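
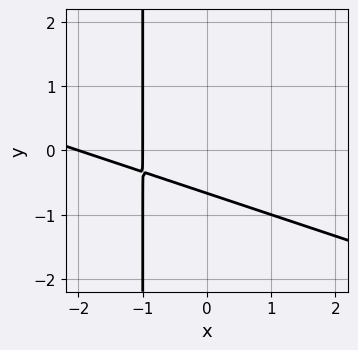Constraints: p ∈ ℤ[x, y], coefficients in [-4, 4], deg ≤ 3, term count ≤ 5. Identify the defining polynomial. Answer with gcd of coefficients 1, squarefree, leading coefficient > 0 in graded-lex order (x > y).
x^2 + 3*x*y + 3*x + 3*y + 2

First, deg p = 2. No degree-1 curve has this shape.
Then, checking where it meets the axes: among the integer gridlines, it crosses the x-axis at x ∈ {-2, -1}.
Finally, assembling these constraints gives the stated polynomial.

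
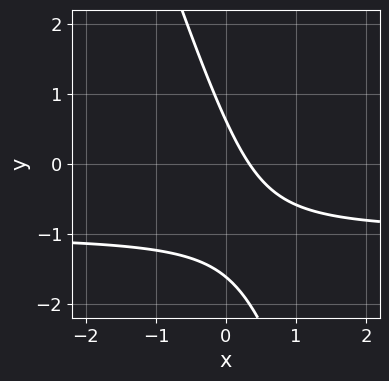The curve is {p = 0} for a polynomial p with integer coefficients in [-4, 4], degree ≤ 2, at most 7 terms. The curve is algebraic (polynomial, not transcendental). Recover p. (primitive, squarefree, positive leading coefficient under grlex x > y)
3*x*y + y^2 + 3*x + y - 1

1. Degree: no degree-1 curve has this shape, so deg p = 2.
2. Matching integer coefficients to the picture gives p.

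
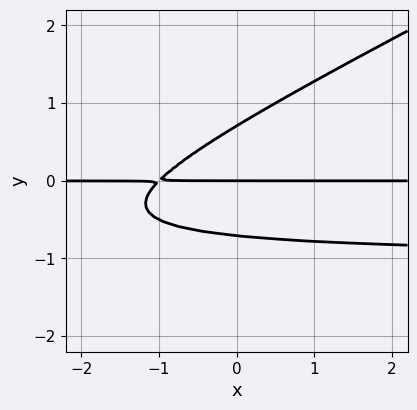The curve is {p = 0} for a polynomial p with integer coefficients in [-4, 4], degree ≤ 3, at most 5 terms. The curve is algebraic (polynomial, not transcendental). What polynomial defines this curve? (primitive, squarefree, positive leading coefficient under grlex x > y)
x*y^2 - 2*y^3 + x*y + y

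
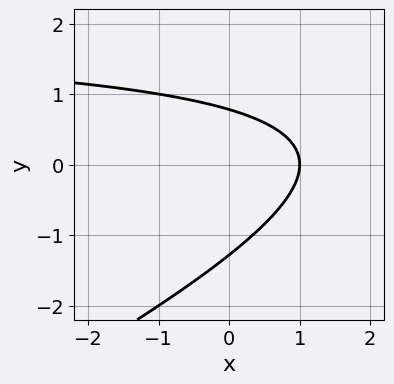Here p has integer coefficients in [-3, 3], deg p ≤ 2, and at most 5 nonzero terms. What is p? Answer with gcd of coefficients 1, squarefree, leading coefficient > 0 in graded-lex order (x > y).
1. deg p = 2. The shape is more complex than any degree-1 curve.
2. Observable constraints: it meets the x-axis at x = 1 (among the integer gridlines).
3. Putting this together gives p.

x*y - 2*y^2 - 2*x - y + 2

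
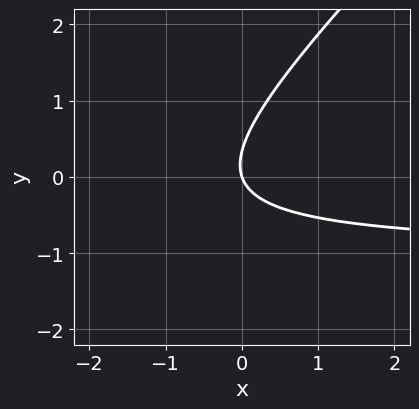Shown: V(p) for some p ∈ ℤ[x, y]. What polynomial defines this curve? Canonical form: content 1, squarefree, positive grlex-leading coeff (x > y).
1. The degree is 2 — no degree-1 curve has this shape.
2. Against the integer gridlines: it meets the y-axis at y = 0 (among the integer gridlines); it meets the x-axis at x = 0 (among the integer gridlines).
3. These observations pin down the coefficients.

3*x*y - 3*y^2 + 3*x + y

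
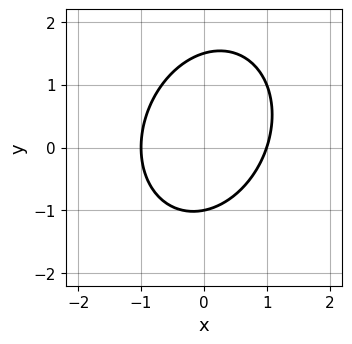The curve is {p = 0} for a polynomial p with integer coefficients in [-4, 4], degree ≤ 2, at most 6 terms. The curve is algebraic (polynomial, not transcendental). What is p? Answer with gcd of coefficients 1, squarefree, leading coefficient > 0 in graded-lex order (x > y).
(a) The degree is 2 — no degree-1 curve has this shape.
(b) From the visible intercepts: it crosses the y-axis at the gridline y = -1; among the integer gridlines, it crosses the x-axis at x ∈ {-1, 1}.
(c) Matching integer coefficients to the picture gives p.

3*x^2 - x*y + 2*y^2 - y - 3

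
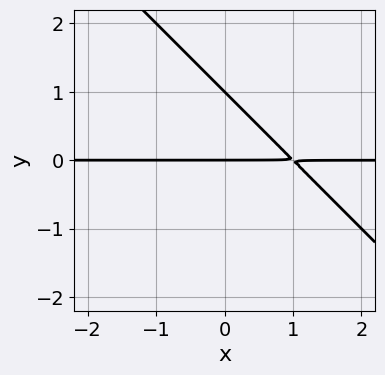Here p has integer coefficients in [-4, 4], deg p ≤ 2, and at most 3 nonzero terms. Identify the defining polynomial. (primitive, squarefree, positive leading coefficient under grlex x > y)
First, deg p = 2. No degree-1 curve has this shape.
Then, observable constraints: among the integer gridlines, it crosses the y-axis at y ∈ {0, 1}; every point of the x-axis in the box is on the curve.
Finally, solving for integer coefficients yields p as stated.

x*y + y^2 - y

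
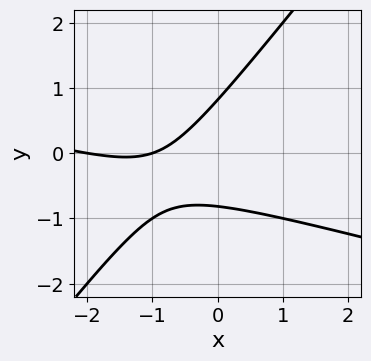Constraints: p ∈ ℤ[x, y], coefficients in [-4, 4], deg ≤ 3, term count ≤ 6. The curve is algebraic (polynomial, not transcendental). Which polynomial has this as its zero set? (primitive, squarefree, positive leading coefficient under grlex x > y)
x^2 + 3*x*y - 3*y^2 + 3*x + 2

(a) Degree: no degree-1 curve has this shape, so deg p = 2.
(b) Against the integer gridlines: among the integer gridlines, it crosses the x-axis at x ∈ {-2, -1}.
(c) Fitting integer coefficients to these (and the overall shape) gives p.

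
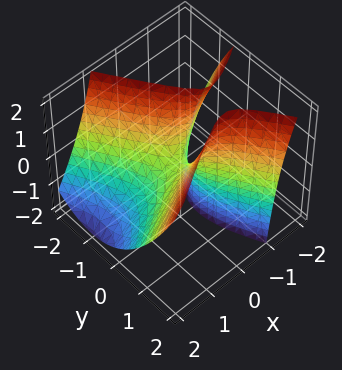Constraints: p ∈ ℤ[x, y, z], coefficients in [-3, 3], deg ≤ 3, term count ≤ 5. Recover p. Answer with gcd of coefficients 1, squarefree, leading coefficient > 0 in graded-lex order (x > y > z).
2*x^2 - 2*x*y + 2*x*z - 2*y^2 + z

The degree is 2 — a generic line meets the surface in up to 2 points.
Against the integer gridlines: one x-axis crossing is at x = 0; it crosses the y-axis at the gridline y = 0; it meets the z-axis at z = 0 (among the integer gridlines).
Matching integer coefficients to the picture gives p.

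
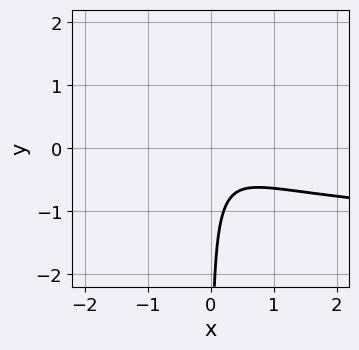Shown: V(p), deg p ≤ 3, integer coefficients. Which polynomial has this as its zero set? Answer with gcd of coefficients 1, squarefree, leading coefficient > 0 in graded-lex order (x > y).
The degree is 3 — a generic line meets the curve in up to 3 points.
Observable constraints: it misses every integer gridline on the x-axis; it misses every integer gridline on the y-axis.
Matching integer coefficients to the picture gives p.

2*x^2*y - 2*x*y^2 + 3*x^2 + 3*x*y + 1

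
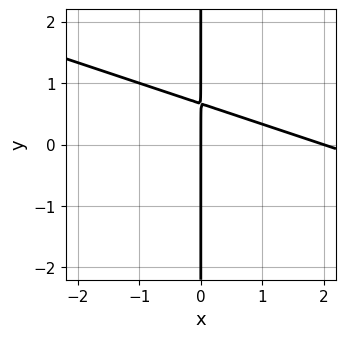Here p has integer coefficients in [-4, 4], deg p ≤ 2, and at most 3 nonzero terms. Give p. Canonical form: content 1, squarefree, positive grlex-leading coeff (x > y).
1. deg p = 2. No degree-1 curve has this shape.
2. From the axis intercepts and sections: among the integer gridlines, it crosses the x-axis at x ∈ {0, 2}; the visible y-axis segment lies entirely on the curve.
3. Together with the visible shape, these determine p as stated.

x^2 + 3*x*y - 2*x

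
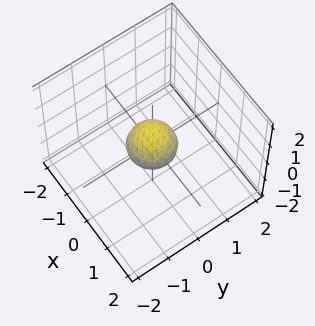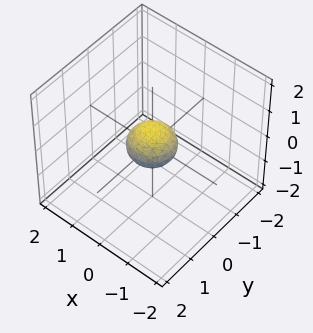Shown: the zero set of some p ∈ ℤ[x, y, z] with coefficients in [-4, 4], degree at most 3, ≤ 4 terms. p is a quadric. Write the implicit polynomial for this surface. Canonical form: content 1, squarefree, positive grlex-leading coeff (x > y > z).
1. The degree is 2 — bounded and convex; a quadric.
2. Symmetries: every cross-section ⟂ z is a circle, so x, y appear only via x² + y²; mirror symmetry z ↦ −z ⇒ only even powers of z.
3. Against the integer gridlines: a circular section at z = 0 has radius between 0 and 1.
4. The integer polynomial consistent with all of this is the stated p.

2*x^2 + 2*y^2 + 3*z^2 - 1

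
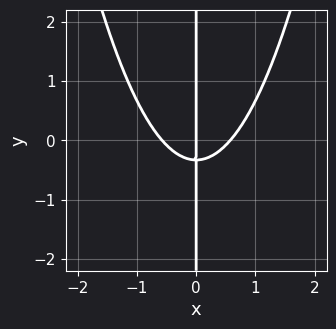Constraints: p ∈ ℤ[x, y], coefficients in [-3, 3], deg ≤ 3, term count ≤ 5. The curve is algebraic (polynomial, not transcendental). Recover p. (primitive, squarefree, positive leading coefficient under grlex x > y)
1. The degree is 3 — no degree-2 curve has this shape.
2. From the axis intercepts and sections: it meets the x-axis at x = 0 (among the integer gridlines); every point of the y-axis in the box is on the curve.
3. Together with the visible shape, these determine p as stated.

3*x^3 - 3*x*y - x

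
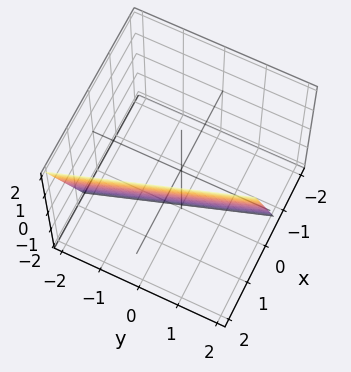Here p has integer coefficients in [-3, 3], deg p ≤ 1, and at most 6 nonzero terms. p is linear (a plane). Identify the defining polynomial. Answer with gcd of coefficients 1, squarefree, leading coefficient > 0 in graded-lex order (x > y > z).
3*x + y - z - 2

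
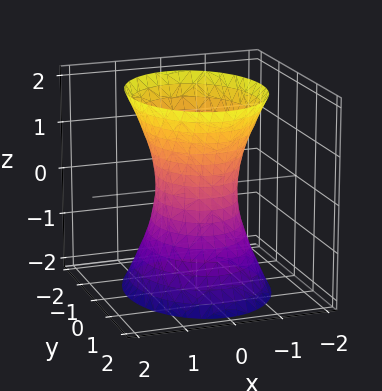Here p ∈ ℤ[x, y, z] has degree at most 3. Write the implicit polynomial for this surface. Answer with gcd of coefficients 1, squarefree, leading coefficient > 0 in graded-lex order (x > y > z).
3*x^2 + 2*y^2 - z^2 - 2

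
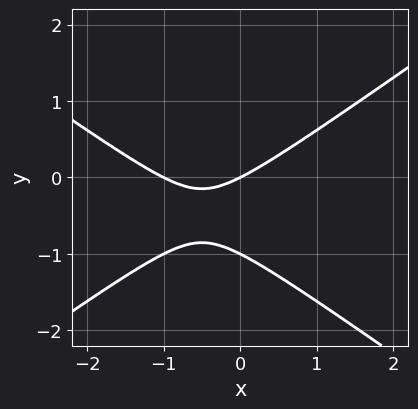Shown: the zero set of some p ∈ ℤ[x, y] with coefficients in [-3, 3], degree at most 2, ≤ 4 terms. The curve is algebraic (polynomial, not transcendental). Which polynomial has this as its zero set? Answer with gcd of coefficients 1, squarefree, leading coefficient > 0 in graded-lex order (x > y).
x^2 - 2*y^2 + x - 2*y

First, degree: no degree-1 curve has this shape, so deg p = 2.
Next, from the axis intercepts and sections: among the integer gridlines, it crosses the y-axis at y ∈ {-1, 0}; among the integer gridlines, it crosses the x-axis at x ∈ {-1, 0}.
Finally, assembling these constraints gives the stated polynomial.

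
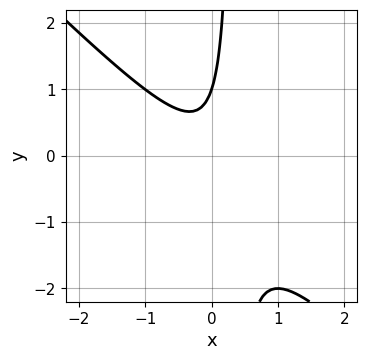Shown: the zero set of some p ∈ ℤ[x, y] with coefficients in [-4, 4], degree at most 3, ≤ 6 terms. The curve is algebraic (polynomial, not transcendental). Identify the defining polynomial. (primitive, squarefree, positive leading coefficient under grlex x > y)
(a) Degree: the shape is more complex than any degree-1 curve, so deg p = 2.
(b) From the visible intercepts: it misses every integer gridline on the x-axis; it crosses the y-axis at the gridline y = 1.
(c) Assembling these constraints gives the stated polynomial.

3*x^2 + 3*x*y - y + 1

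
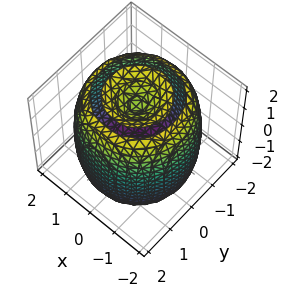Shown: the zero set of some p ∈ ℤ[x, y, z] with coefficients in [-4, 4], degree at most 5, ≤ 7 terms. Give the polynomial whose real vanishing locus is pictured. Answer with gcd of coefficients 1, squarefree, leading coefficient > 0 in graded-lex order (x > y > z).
There are 2 components. Treating them together as one polynomial.
deg p = 4. The shape is more complex than any degree-3 surface.
Symmetries: rotational symmetry about the z-axis ⇒ p depends on x, y only through x² + y².
Against the integer gridlines: a circular section at z = 2 has radius exactly 1.
The integer polynomial consistent with all of this is the stated p.

x^4 + 2*x^2*y^2 + y^4 - 3*x^2 - 3*y^2 + z^2 - 2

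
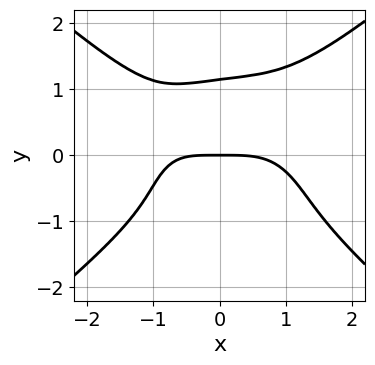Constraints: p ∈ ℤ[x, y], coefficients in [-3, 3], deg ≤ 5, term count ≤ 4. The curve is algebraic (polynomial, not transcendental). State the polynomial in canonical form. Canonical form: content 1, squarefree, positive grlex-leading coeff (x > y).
x^4 - 2*y^4 + x*y + 3*y

First, deg p = 4. A generic line meets the curve in up to 4 points.
Next, checking where it meets the axes: one x-axis crossing is at x = 0; it crosses the y-axis at the gridline y = 0.
Finally, these observations pin down the coefficients.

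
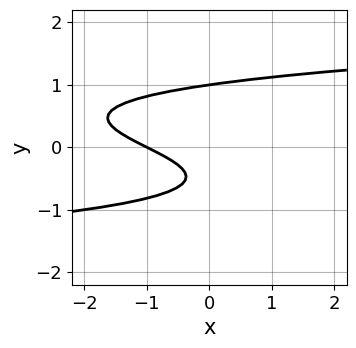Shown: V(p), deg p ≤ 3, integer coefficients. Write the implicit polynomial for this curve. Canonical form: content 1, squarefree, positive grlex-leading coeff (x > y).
3*y^3 - x - 2*y - 1

First, the degree is 3 — a generic line meets the curve in up to 3 points.
Then, from the axis intercepts and sections: one y-axis crossing is at y = 1; it crosses the x-axis at the gridline x = -1.
Finally, putting this together gives p.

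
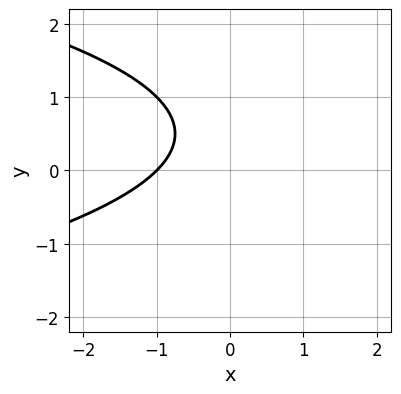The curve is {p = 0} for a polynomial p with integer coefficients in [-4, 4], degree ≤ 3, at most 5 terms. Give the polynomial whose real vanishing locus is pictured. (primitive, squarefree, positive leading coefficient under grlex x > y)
Degree: no degree-1 curve has this shape, so deg p = 2.
Against the integer gridlines: no y-intercept at any integer in the box; one x-axis crossing is at x = -1.
Fitting integer coefficients to these (and the overall shape) gives p.

y^2 + x - y + 1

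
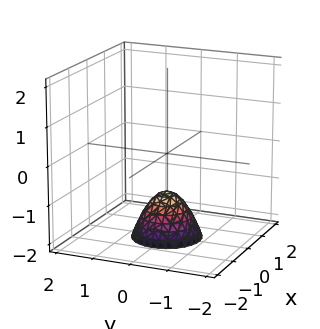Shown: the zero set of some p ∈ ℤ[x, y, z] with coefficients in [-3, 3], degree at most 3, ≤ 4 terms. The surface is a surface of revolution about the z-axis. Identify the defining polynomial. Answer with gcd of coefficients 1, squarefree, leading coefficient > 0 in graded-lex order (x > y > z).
3*x^2 + 3*y^2 + 2*z + 2

(a) deg p = 2. A generic line meets the surface in up to 2 points.
(b) Symmetry: the z-axis is an axis of rotation, so x and y enter only as x² + y².
(c) Observable constraints: a circular section at z = -2 has radius between 0 and 1; the surface avoids every integer x-axis point in the box; no y-intercept at any integer in the box.
(d) Solving for integer coefficients yields p as stated. Check: (0, 0, -1) on the z-axis lies on the surface, and p(0, 0, -1) = 0. ✓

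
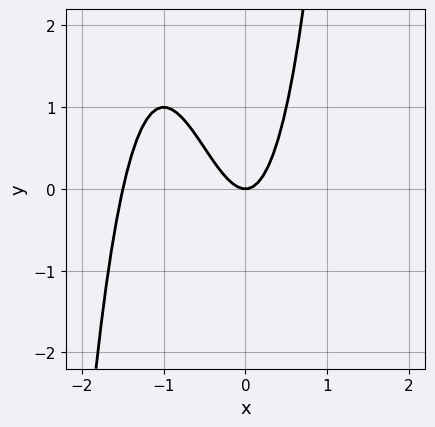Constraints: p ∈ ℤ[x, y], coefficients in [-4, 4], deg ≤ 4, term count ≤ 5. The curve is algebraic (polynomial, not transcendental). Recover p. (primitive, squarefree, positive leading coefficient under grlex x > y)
2*x^3 + 3*x^2 - y

1. The degree is 3 — a generic line meets the curve in up to 3 points.
2. Reading off the gridlines: it meets the y-axis at y = 0 (among the integer gridlines); it crosses the x-axis at the gridline x = 0.
3. Putting this together gives p.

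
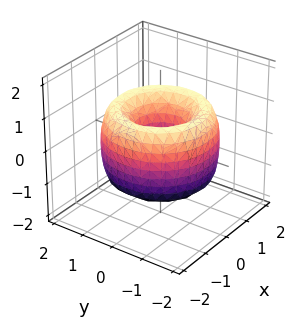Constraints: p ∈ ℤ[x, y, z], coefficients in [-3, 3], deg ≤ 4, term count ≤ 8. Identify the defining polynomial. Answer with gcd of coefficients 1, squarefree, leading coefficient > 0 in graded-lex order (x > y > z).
x^4 + 2*x^2*y^2 + y^4 - 3*x^2 - 3*y^2 + z^2 + 1

1. deg p = 4.
2. By symmetry, every cross-section ⟂ z is a circle, so x, y appear only via x² + y².
3. Observable constraints: the surface avoids every integer z-axis point in the box; a circular section at z = -1 has radius exactly 1.
4. Fitting integer coefficients to these (and the overall shape) gives p.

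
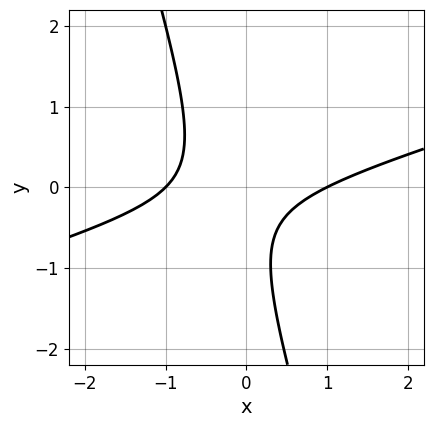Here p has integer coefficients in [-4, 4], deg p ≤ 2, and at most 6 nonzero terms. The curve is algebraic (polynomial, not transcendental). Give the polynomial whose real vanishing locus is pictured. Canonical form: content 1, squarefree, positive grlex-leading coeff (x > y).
1. The degree is 2 — the shape is more complex than any degree-1 curve.
2. Checking where it meets the axes: it misses every integer gridline on the y-axis; the x-axis gridline crossings are at x ∈ {-1, 1}.
3. Together with the visible shape, these determine p as stated.

x^2 - 3*x*y - y^2 - y - 1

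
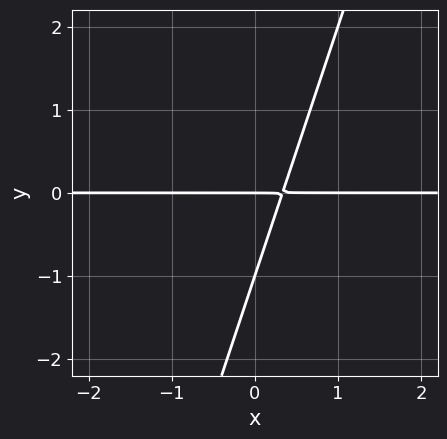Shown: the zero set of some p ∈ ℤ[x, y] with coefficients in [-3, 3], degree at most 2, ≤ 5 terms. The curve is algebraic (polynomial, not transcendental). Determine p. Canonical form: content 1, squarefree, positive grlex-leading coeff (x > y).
Degree: the shape is more complex than any degree-1 curve, so deg p = 2.
Observable constraints: the visible x-axis segment lies entirely on the curve; the y-axis gridline crossings are at y ∈ {-1, 0}.
Fitting integer coefficients to these (and the overall shape) gives p.

3*x*y - y^2 - y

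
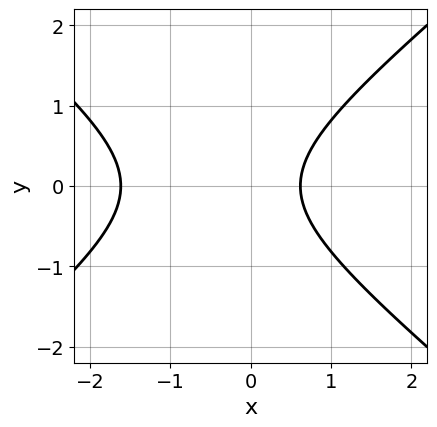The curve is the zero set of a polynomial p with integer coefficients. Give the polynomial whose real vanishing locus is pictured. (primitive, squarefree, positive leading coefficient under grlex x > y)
(a) The degree is 2 — no degree-1 curve has this shape.
(b) Symmetries: mirror symmetry y ↦ −y ⇒ only even powers of y.
(c) Observable constraints: the curve avoids every integer y-axis point in the box.
(d) Solving for integer coefficients yields p as stated.

2*x^2 - 3*y^2 + 2*x - 2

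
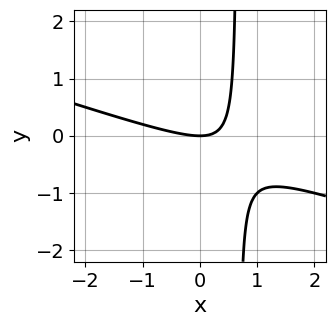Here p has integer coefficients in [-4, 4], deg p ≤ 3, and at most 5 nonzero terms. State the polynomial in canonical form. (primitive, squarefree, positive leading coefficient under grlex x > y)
x^2 + 3*x*y - 2*y

(a) deg p = 2.
(b) Observable constraints: it meets the x-axis at x = 0 (among the integer gridlines); it meets the y-axis at y = 0 (among the integer gridlines).
(c) Fitting integer coefficients to these (and the overall shape) gives p.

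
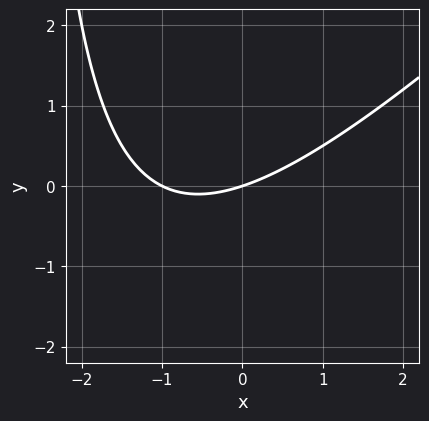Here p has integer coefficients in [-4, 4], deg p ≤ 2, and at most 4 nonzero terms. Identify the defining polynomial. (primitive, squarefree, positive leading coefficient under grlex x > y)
x^2 - x*y + x - 3*y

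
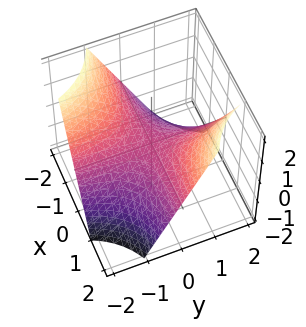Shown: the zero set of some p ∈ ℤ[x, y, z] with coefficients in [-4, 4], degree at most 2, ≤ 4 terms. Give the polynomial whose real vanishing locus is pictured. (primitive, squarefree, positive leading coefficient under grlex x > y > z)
First, the degree is 2 — a hyperbolic paraboloid; a quadric.
Next, checking where it meets the axes: one z-axis crossing is at z = 0; every point of the x-axis in the box is on the surface.
Finally, together with the visible shape, these determine p as stated.

x*y - z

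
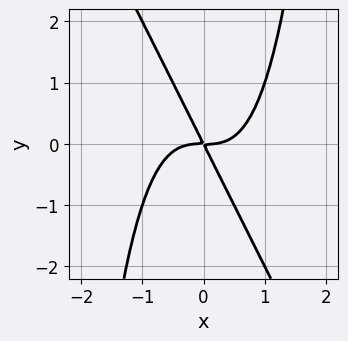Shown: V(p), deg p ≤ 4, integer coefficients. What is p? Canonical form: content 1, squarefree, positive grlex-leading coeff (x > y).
2*x^4 + x^3*y - 2*x*y - y^2

First, the degree is 4 — no degree-3 curve has this shape.
Next, reading off the gridlines: it crosses the y-axis at the gridline y = 0; it meets the x-axis at x = 0 (among the integer gridlines).
Finally, fitting integer coefficients to these (and the overall shape) gives p.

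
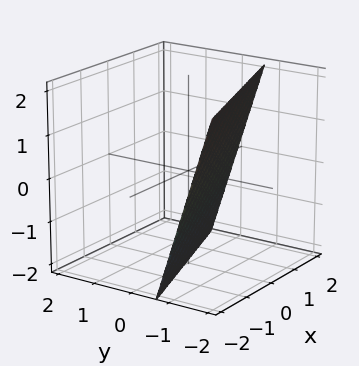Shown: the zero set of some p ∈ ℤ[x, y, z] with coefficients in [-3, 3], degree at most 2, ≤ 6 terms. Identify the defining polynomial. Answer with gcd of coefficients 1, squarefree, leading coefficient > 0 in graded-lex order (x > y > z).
x - 3*y - z - 2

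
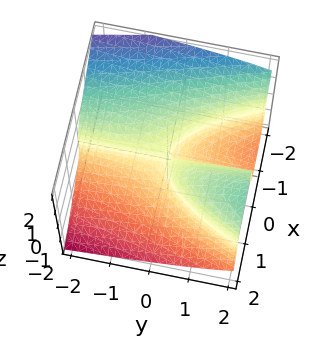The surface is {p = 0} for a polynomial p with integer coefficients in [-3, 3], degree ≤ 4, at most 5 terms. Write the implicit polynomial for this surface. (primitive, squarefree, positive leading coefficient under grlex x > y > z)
Degree: no degree-2 surface has this shape, so deg p = 3.
Against the integer gridlines: every point of the y-axis in the box is on the surface; it meets the z-axis at z = 0 (among the integer gridlines); one x-axis crossing is at x = 0.
Putting this together gives p.

2*x^3 + 3*z^3 - 3*x*y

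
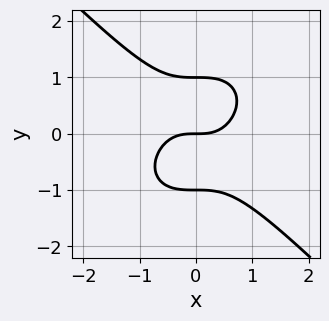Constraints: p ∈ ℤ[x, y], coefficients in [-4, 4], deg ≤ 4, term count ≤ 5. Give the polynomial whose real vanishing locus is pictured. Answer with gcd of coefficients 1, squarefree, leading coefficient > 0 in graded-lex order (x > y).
First, the degree is 3 — no degree-2 curve has this shape.
Next, against the integer gridlines: among the integer gridlines, it crosses the y-axis at y ∈ {-1, 0, 1}; one x-axis crossing is at x = 0.
Finally, assembling these constraints gives the stated polynomial.

x^3 + y^3 - y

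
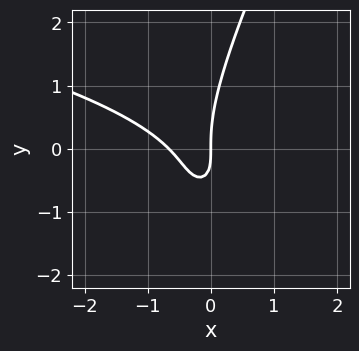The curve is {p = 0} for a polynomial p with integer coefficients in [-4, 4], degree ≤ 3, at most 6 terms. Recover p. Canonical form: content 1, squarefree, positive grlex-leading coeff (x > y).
2*x*y^2 - y^3 + 3*x^2 + 3*x*y + 2*x

(a) Degree: no degree-2 curve has this shape, so deg p = 3.
(b) From the visible intercepts: it meets the y-axis at y = 0 (among the integer gridlines); one x-axis crossing is at x = 0.
(c) Putting this together gives p.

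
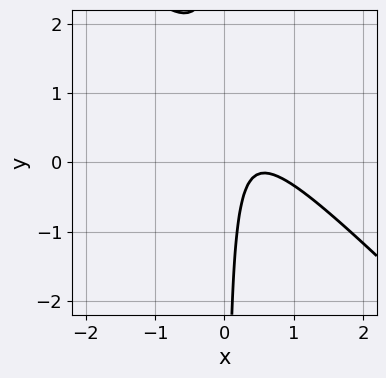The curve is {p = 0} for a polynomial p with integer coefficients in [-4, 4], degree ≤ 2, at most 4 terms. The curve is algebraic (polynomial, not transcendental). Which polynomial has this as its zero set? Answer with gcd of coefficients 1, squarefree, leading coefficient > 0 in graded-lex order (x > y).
3*x^2 + 3*x*y - 3*x + 1

1. Degree: the shape is more complex than any degree-1 curve, so deg p = 2.
2. Against the integer gridlines: no x-intercept at any integer in the box; it misses every integer gridline on the y-axis.
3. The integer polynomial consistent with all of this is the stated p.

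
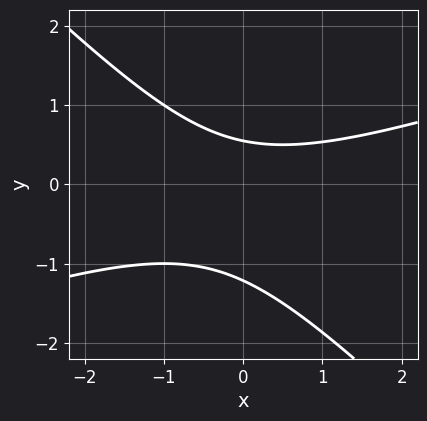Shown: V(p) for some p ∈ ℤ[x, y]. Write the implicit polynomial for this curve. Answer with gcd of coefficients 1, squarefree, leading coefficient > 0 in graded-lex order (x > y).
x^2 - 2*x*y - 3*y^2 - 2*y + 2

deg p = 2.
Observable constraints: no x-intercept at any integer in the box.
Together with the visible shape, these determine p as stated.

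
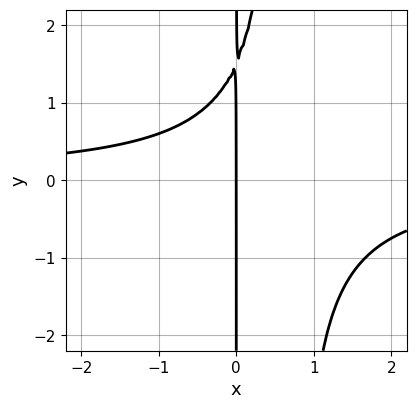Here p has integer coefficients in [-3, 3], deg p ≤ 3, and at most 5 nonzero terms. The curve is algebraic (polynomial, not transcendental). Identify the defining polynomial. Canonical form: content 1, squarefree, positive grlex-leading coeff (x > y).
3*x^2*y - 2*x*y + 3*x

First, deg p = 3. No degree-2 curve has this shape.
Then, observable constraints: one x-axis crossing is at x = 0; every point of the y-axis in the box is on the curve.
Finally, fitting integer coefficients to these (and the overall shape) gives p.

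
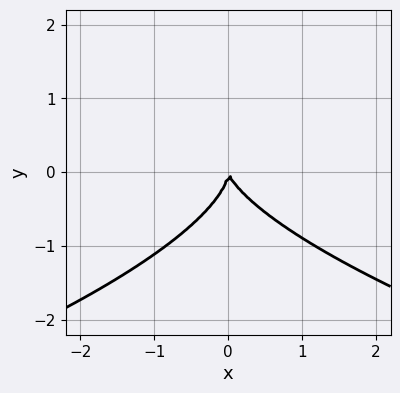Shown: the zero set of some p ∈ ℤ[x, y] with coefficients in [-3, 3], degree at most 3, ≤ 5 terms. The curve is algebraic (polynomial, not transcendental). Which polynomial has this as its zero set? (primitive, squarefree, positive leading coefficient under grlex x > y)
3*y^3 + 3*x^2 + x*y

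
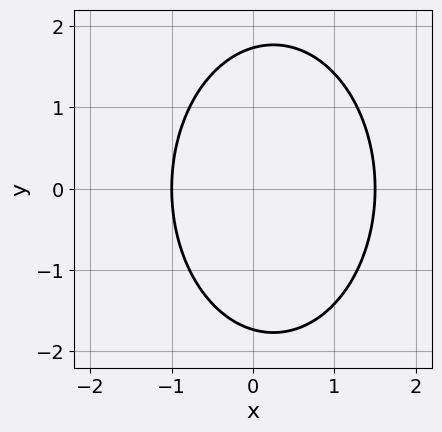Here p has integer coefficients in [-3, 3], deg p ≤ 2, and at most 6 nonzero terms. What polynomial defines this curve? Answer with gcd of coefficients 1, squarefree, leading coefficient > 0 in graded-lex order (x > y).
2*x^2 + y^2 - x - 3

1. The degree is 2 — a generic line meets the curve in up to 2 points.
2. Symmetries: it's symmetric under y → −y, forcing even powers of y.
3. Checking where it meets the axes: it meets the x-axis at x = -1 (among the integer gridlines).
4. Fitting integer coefficients to these (and the overall shape) gives p.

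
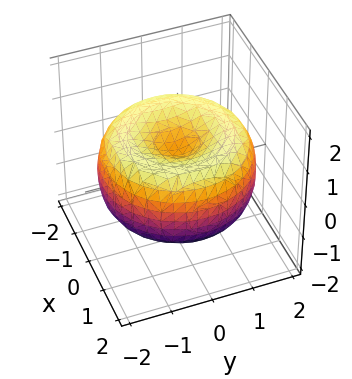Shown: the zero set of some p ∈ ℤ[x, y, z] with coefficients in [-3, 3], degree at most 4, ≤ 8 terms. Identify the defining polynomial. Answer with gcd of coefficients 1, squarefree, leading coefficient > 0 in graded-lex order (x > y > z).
deg p = 4. The shape is more complex than any degree-3 surface.
Symmetries: rotational symmetry about the z-axis ⇒ p depends on x, y only through x² + y².
Observable constraints: a circular section at z = 1 has radius exactly 1.
Matching integer coefficients to the picture gives p.

x^4 + 2*x^2*y^2 + y^4 - 3*x^2 - 3*y^2 + 3*z^2 - 1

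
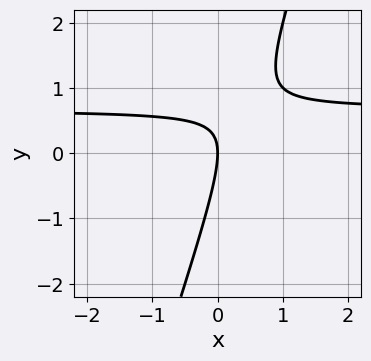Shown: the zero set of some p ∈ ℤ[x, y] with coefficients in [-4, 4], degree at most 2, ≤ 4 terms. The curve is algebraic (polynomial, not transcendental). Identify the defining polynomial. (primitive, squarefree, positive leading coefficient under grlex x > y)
3*x*y - y^2 - 2*x

1. Degree: the shape is more complex than any degree-1 curve, so deg p = 2.
2. From the visible intercepts: one y-axis crossing is at y = 0; it meets the x-axis at x = 0 (among the integer gridlines).
3. Solving for integer coefficients yields p as stated.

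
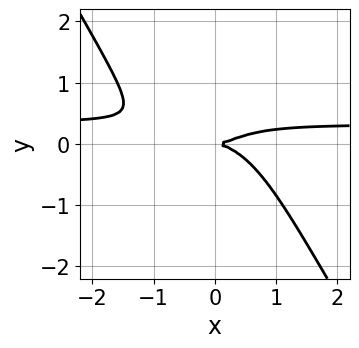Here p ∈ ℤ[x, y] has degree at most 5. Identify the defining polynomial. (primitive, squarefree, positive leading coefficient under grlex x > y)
3*x^3*y + 2*x^2*y^2 - x^3 + 3*y^2

(a) The degree is 4 — no degree-3 curve has this shape.
(b) Observable constraints: it meets the x-axis at x = 0 (among the integer gridlines); it crosses the y-axis at the gridline y = 0.
(c) Matching integer coefficients to the picture gives p.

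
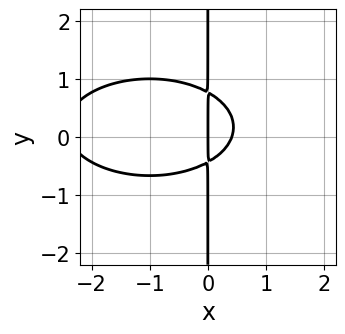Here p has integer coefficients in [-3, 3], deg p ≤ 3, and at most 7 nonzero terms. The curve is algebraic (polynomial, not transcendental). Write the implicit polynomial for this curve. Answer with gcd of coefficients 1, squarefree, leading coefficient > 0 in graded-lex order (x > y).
x^3 + 3*x*y^2 + 2*x^2 - x*y - x

deg p = 3. A generic line meets the curve in up to 3 points.
From the visible intercepts: the visible y-axis segment lies entirely on the curve; it crosses the x-axis at the gridline x = 0.
Solving for integer coefficients yields p as stated.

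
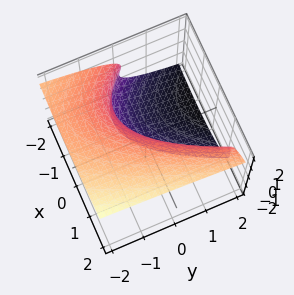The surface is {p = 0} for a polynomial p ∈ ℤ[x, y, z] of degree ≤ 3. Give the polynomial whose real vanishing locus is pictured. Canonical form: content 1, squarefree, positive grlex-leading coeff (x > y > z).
z^3 - x^2 + z^2 - 2*x + 2*y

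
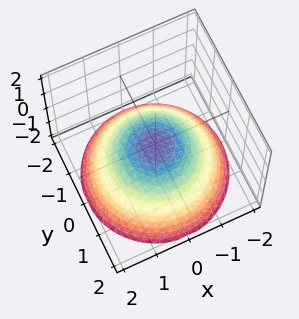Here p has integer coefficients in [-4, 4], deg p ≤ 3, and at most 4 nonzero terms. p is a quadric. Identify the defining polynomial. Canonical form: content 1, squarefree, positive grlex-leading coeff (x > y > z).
1. Degree: a single bowl opening along one axis; a quadric, so deg p = 2.
2. Symmetries: every cross-section ⟂ z is a circle, so x, y appear only via x² + y².
3. Against the integer gridlines: one y-axis crossing is at y = 0; it crosses the z-axis at the gridline z = 0.
4. Together with the visible shape, these determine p as stated.

x^2 + y^2 + 2*z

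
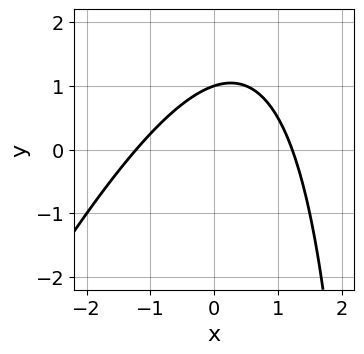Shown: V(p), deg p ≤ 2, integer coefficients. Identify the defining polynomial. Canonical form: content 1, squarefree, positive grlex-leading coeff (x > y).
2*x^2 - x*y + 3*y - 3

Degree: a generic line meets the curve in up to 2 points, so deg p = 2.
From the visible intercepts: it crosses the y-axis at the gridline y = 1.
Assembling these constraints gives the stated polynomial.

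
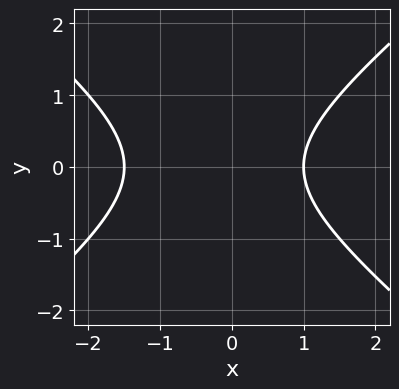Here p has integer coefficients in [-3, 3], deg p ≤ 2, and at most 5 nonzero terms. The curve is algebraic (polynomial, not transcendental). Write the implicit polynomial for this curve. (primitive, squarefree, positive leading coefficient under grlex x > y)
2*x^2 - 3*y^2 + x - 3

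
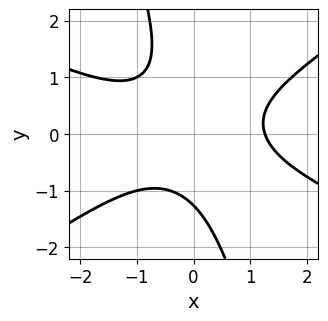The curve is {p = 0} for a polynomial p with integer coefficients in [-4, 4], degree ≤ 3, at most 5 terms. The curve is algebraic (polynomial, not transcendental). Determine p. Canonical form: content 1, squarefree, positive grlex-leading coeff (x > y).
1. Degree: no degree-2 curve has this shape, so deg p = 3.
2. The integer polynomial consistent with all of this is the stated p.

x^3 + x^2*y - 3*x*y^2 - y^3 - 2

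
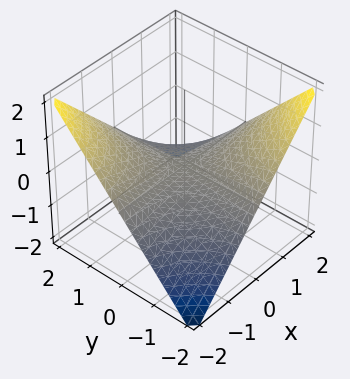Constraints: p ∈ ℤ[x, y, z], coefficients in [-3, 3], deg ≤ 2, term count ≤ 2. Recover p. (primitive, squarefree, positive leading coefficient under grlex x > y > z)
x*y + 2*z

(a) Degree: a hyperbolic paraboloid; a quadric, so deg p = 2.
(b) Checking where it meets the axes: every point of the y-axis in the box is on the surface; the visible x-axis segment lies entirely on the surface.
(c) Assembling these constraints gives the stated polynomial.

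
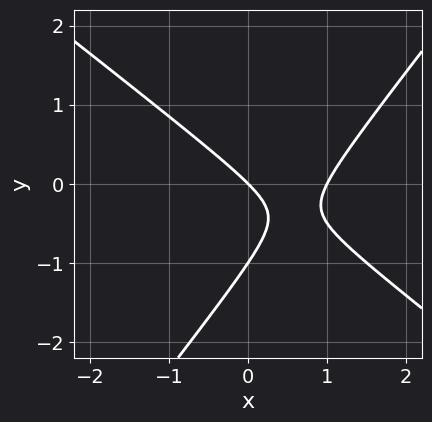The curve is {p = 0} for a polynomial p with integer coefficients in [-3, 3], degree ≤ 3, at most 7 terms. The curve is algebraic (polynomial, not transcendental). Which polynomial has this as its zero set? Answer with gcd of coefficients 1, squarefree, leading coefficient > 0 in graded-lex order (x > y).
(a) Degree: the shape is more complex than any degree-1 curve, so deg p = 2.
(b) Reading off the gridlines: among the integer gridlines, it crosses the y-axis at y ∈ {-1, 0}; among the integer gridlines, it crosses the x-axis at x ∈ {0, 1}.
(c) Fitting integer coefficients to these (and the overall shape) gives p.

2*x^2 + x*y - 2*y^2 - 2*x - 2*y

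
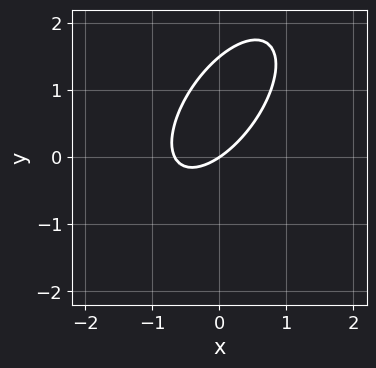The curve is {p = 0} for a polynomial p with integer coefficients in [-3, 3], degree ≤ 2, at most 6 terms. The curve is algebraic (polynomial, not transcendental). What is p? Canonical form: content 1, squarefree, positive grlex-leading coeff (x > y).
(a) deg p = 2. The shape is more complex than any degree-1 curve.
(b) From the visible intercepts: it crosses the y-axis at the gridline y = 0; one x-axis crossing is at x = 0.
(c) These observations pin down the coefficients.

3*x^2 - 3*x*y + 2*y^2 + 2*x - 3*y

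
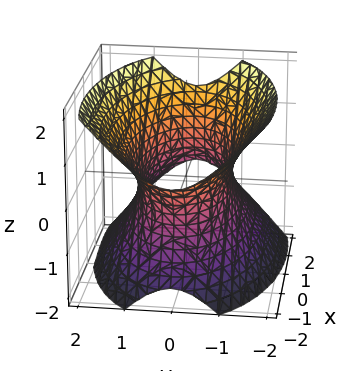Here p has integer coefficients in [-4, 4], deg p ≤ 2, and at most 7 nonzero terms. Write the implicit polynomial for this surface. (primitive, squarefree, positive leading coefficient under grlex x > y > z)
x^2 + x*z + 3*y^2 - 2*z^2 - 3

1. Degree: the shape is more complex than any degree-1 surface, so deg p = 2.
2. Observable constraints: the y-axis gridline crossings are at y ∈ {-1, 1}; it misses every integer gridline on the z-axis.
3. Solving for integer coefficients yields p as stated.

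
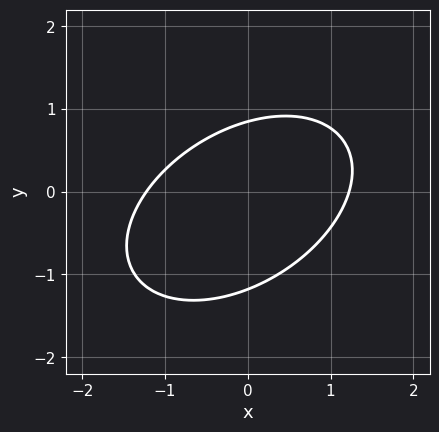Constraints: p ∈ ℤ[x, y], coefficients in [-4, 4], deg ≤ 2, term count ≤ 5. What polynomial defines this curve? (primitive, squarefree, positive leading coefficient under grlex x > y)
2*x^2 - 2*x*y + 3*y^2 + y - 3

The degree is 2 — no degree-1 curve has this shape.
The integer polynomial consistent with all of this is the stated p.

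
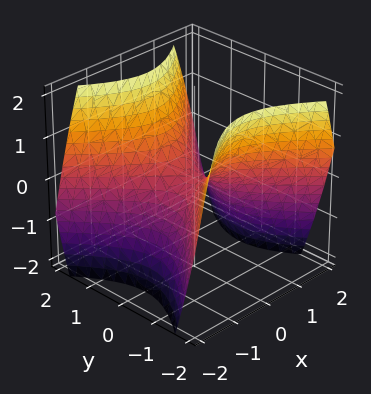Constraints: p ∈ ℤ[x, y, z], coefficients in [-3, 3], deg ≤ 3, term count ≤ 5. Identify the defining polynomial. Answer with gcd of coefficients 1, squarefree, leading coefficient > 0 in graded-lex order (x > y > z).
The degree is 2 — a hyperbolic paraboloid; a quadric.
Symmetries: the x ↦ −x reflection is a symmetry, so x appears only in even powers; it's symmetric under y → −y, forcing even powers of y.
From the axis intercepts and sections: one z-axis crossing is at z = 0; it meets the y-axis at y = 0 (among the integer gridlines).
Fitting integer coefficients to these (and the overall shape) gives p.

x^2 - y^2 + z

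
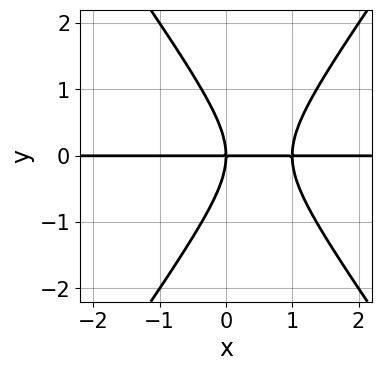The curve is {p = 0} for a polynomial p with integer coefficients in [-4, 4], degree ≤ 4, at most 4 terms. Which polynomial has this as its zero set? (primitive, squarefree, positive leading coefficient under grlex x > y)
2*x^2*y - y^3 - 2*x*y

(a) deg p = 3.
(b) Against the integer gridlines: every point of the x-axis in the box is on the curve; it crosses the y-axis at the gridline y = 0.
(c) Together with the visible shape, these determine p as stated.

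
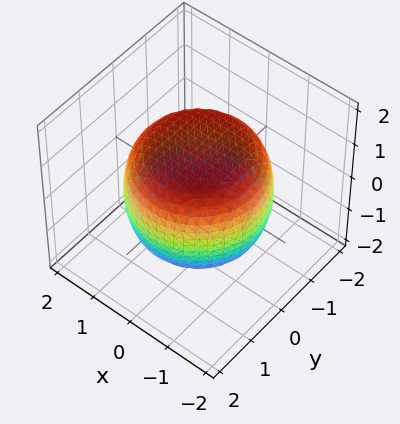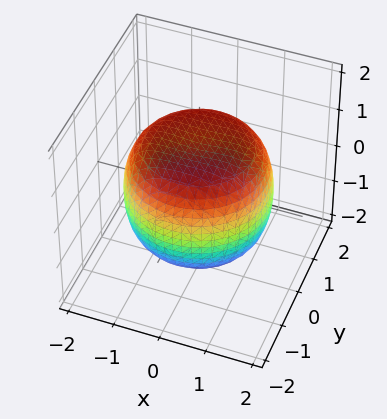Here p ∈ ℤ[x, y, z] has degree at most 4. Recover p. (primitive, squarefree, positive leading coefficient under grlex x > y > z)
x^4 + 2*x^2*y^2 + y^4 - x^2 - y^2 + 2*z^2 - 3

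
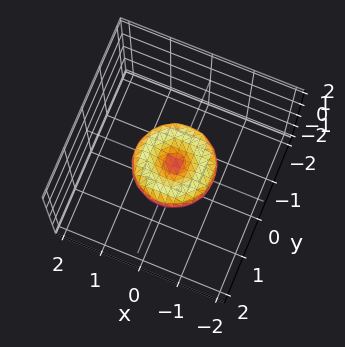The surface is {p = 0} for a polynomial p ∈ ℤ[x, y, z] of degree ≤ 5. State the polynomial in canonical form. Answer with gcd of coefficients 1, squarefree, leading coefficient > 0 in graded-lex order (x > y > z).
First, degree: a generic line meets the surface in up to 4 points, so deg p = 4.
Then, symmetry: the z-axis is an axis of rotation, so x and y enter only as x² + y².
Then, reading off the gridlines: the x-axis gridline crossings are at x ∈ {-1, 0, 1}; it meets the z-axis at z = 0 (among the integer gridlines).
Finally, matching integer coefficients to the picture gives p. Check: (0, -1, 0) on the y-axis lies on the surface, and p(0, -1, 0) = 0. ✓

2*x^4 + 4*x^2*y^2 + 2*y^4 - 2*x^2 - 2*y^2 + 3*z^2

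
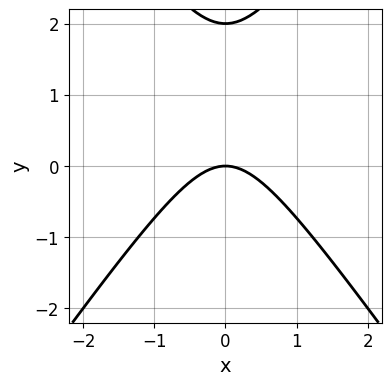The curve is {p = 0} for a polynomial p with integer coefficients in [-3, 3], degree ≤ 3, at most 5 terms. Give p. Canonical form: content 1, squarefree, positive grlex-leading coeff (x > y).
(a) The degree is 2 — no degree-1 curve has this shape.
(b) Symmetries: mirror symmetry x ↦ −x ⇒ only even powers of x.
(c) Observable constraints: one x-axis crossing is at x = 0; the y-axis gridline crossings are at y ∈ {0, 2}.
(d) The integer polynomial consistent with all of this is the stated p.

2*x^2 - y^2 + 2*y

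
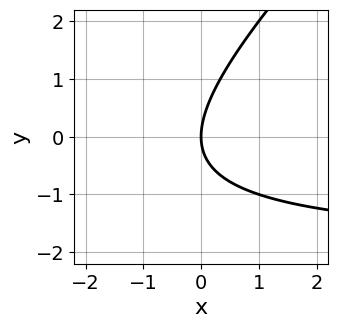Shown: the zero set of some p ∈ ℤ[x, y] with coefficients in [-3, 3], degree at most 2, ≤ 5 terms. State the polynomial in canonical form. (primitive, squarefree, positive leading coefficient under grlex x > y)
x*y - y^2 + 2*x

(a) Degree: a generic line meets the curve in up to 2 points, so deg p = 2.
(b) Reading off the gridlines: it crosses the x-axis at the gridline x = 0; it crosses the y-axis at the gridline y = 0.
(c) Solving for integer coefficients yields p as stated.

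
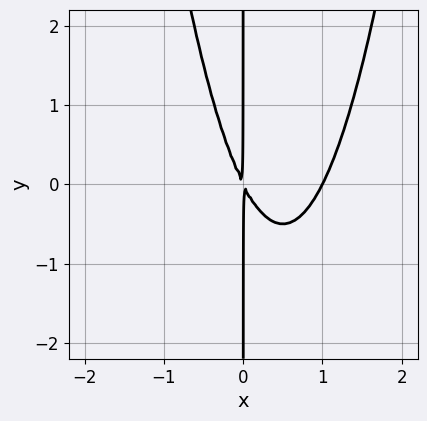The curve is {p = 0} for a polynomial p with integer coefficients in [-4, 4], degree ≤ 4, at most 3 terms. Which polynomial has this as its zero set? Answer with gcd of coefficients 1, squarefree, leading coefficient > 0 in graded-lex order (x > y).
2*x^3 - 2*x^2 - x*y

(a) deg p = 3. No degree-2 curve has this shape.
(b) Checking where it meets the axes: the visible y-axis segment lies entirely on the curve; one x-axis crossing is at x = 1.
(c) Solving for integer coefficients yields p as stated.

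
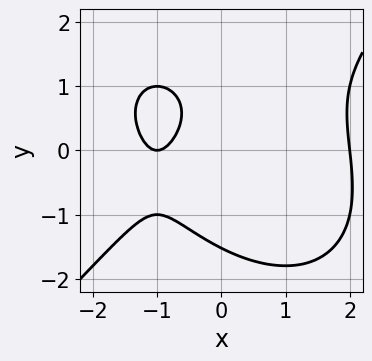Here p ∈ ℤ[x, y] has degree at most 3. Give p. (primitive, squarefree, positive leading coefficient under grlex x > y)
x^3 - y^3 - 3*x + y - 2

Degree: a generic line meets the curve in up to 3 points, so deg p = 3.
From the axis intercepts and sections: among the integer gridlines, it crosses the x-axis at x ∈ {-1, 2}.
Together with the visible shape, these determine p as stated.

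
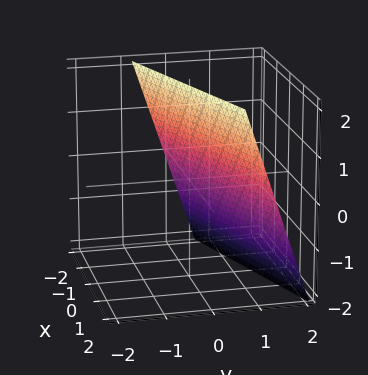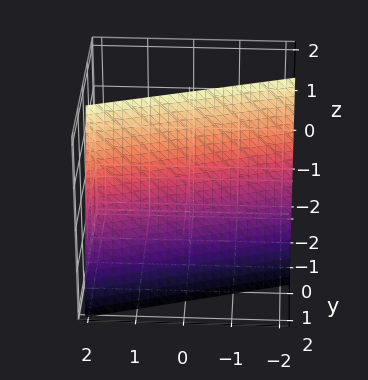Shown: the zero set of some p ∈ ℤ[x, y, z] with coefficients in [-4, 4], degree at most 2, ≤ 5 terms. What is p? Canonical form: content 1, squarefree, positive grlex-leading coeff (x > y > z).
deg p = 1. Every cross-section is a straight line — this is a plane.
From the visible intercepts: it meets the z-axis at z = 2 (among the integer gridlines); one x-axis crossing is at x = -2.
Matching integer coefficients to the picture gives p.

x - 3*y - z + 2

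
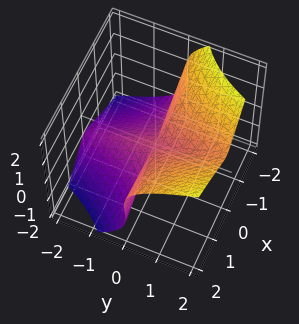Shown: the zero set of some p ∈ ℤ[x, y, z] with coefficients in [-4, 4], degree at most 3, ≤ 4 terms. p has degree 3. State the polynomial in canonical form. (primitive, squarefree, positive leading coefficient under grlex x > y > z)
2*x^2*y - x*z^2 + y*z^2 - 2*z^3

1. The degree is 3 — no degree-2 surface has this shape.
2. Observable constraints: the visible y-axis segment lies entirely on the surface; the visible x-axis segment lies entirely on the surface; it meets the z-axis at z = 0 (among the integer gridlines).
3. Solving for integer coefficients yields p as stated.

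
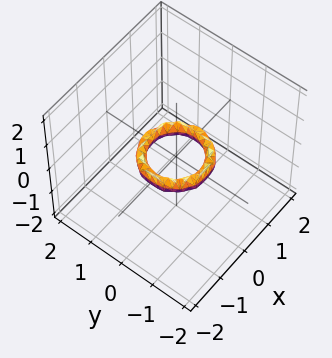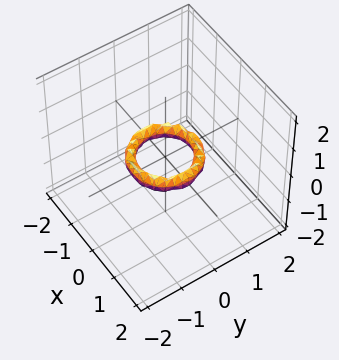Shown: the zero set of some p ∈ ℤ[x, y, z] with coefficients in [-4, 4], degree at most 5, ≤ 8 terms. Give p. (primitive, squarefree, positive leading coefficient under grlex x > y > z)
Degree: a generic line meets the surface in up to 4 points, so deg p = 4.
By symmetry, every cross-section ⟂ z is a circle, so x, y appear only via x² + y².
Checking where it meets the axes: the y-axis gridline crossings are at y ∈ {-1, 1}; it misses every integer gridline on the z-axis.
Putting this together gives p. Check: (-1, 0, 0) on the x-axis lies on the surface, and p(-1, 0, 0) = 0. ✓

2*x^4 + 4*x^2*y^2 + 2*y^4 - 3*x^2 - 3*y^2 + 2*z^2 + 1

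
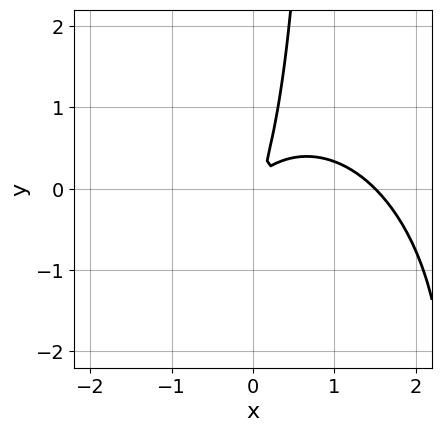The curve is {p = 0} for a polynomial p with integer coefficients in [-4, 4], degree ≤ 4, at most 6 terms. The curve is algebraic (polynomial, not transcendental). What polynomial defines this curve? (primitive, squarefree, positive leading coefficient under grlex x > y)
2*x^3 + x*y^2 - 3*x^2 + 3*x*y - y^2

First, degree: no degree-2 curve has this shape, so deg p = 3.
Finally, matching integer coefficients to the picture gives p.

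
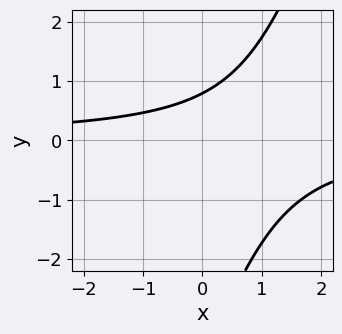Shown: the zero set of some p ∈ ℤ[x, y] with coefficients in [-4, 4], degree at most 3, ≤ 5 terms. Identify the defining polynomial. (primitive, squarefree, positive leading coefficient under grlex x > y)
First, deg p = 2.
Next, checking where it meets the axes: it misses every integer gridline on the x-axis.
Finally, assembling these constraints gives the stated polynomial.

3*x*y - y^2 - 3*y + 3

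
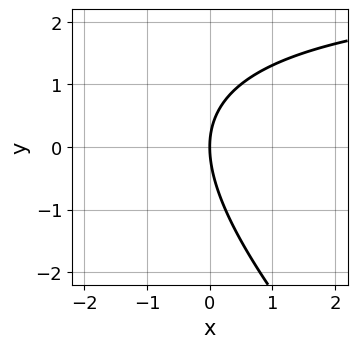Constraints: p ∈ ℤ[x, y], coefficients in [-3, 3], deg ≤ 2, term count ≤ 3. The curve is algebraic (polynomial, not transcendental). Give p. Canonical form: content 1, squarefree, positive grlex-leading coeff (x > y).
First, degree: no degree-1 curve has this shape, so deg p = 2.
Then, against the integer gridlines: it crosses the x-axis at the gridline x = 0; it meets the y-axis at y = 0 (among the integer gridlines).
Finally, putting this together gives p.

x*y + y^2 - 3*x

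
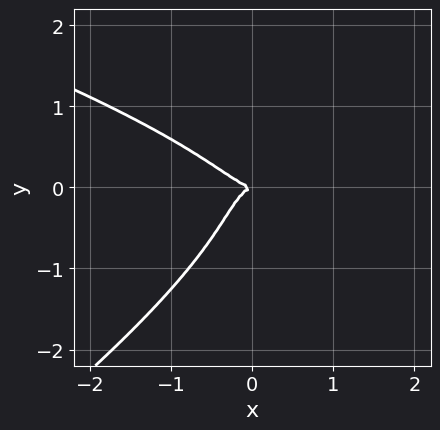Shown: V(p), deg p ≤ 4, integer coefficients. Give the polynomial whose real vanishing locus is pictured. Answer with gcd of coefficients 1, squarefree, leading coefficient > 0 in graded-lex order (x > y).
deg p = 4. No degree-3 curve has this shape.
Observable constraints: one y-axis crossing is at y = 0; it crosses the x-axis at the gridline x = 0.
Together with the visible shape, these determine p as stated.

x*y^3 - 2*y^4 - 2*x^3 - 2*x^2*y - y^2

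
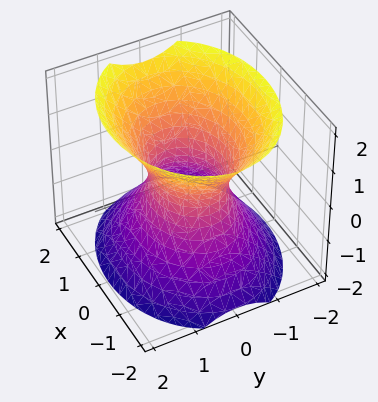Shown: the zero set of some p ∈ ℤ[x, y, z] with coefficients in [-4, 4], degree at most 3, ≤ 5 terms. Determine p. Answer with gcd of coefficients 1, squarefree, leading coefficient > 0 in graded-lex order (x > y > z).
First, the degree is 2 — one connected sheet with a waist; a quadric.
Then, symmetries: mirror symmetry x ↦ −x ⇒ only even powers of x; mirror symmetry z ↦ −z ⇒ only even powers of z; mirror symmetry y ↦ −y ⇒ only even powers of y.
Then, against the integer gridlines: the x-axis gridline crossings are at x ∈ {-1, 1}; no z-intercept at any integer in the box.
Finally, putting this together gives p.

2*x^2 + 3*y^2 - 2*z^2 - 2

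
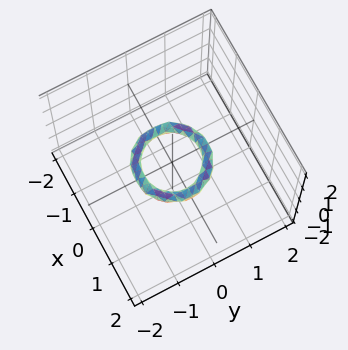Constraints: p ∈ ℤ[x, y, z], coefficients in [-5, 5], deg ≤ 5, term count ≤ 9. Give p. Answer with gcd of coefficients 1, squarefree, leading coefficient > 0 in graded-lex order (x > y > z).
2*x^4 + 4*x^2*y^2 + 2*y^4 - 3*x^2 - 3*y^2 + 3*z^2 + 1

1. deg p = 4. A generic line meets the surface in up to 4 points.
2. Symmetries: rotational symmetry about the z-axis ⇒ p depends on x, y only through x² + y².
3. From the visible intercepts: the y-axis gridline crossings are at y ∈ {-1, 1}; a circular section at z = 0 has radius between 0 and 1; no z-intercept at any integer in the box; among the integer gridlines, it crosses the x-axis at x ∈ {-1, 1}.
4. Fitting integer coefficients to these (and the overall shape) gives p.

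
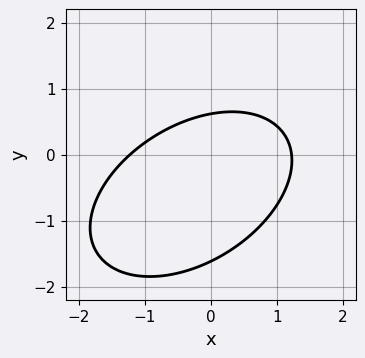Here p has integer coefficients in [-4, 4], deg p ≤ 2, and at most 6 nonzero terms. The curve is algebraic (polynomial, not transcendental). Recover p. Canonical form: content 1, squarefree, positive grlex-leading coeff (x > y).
First, degree: no degree-1 curve has this shape, so deg p = 2.
Finally, matching integer coefficients to the picture gives p.

2*x^2 - 2*x*y + 3*y^2 + 3*y - 3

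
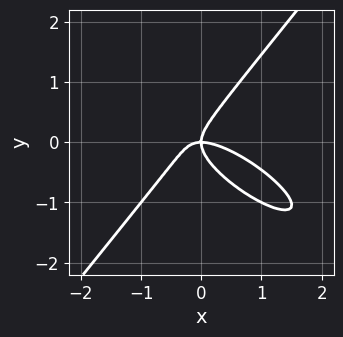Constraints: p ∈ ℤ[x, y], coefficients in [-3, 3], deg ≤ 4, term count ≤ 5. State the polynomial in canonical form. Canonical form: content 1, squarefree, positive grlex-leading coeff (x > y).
deg p = 3. The shape is more complex than any degree-2 curve.
Checking where it meets the axes: one y-axis crossing is at y = 0; one x-axis crossing is at x = 0.
Assembling these constraints gives the stated polynomial.

2*x^3 + 3*x^2*y - 3*y^3 + 2*x*y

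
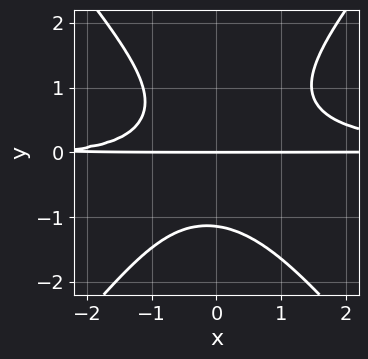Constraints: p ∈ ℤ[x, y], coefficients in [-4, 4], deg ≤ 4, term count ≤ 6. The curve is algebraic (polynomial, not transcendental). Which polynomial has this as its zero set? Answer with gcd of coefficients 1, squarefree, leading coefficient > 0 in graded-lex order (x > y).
3*x^2*y^2 - 2*y^4 - x*y - 3*y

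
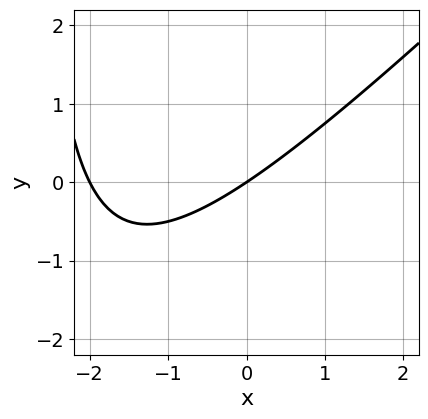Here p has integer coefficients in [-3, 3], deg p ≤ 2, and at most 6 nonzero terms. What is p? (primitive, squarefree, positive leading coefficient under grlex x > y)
x^2 - x*y + 2*x - 3*y

1. Degree: the shape is more complex than any degree-1 curve, so deg p = 2.
2. From the axis intercepts and sections: it meets the y-axis at y = 0 (among the integer gridlines); the x-axis gridline crossings are at x ∈ {-2, 0}.
3. Putting this together gives p.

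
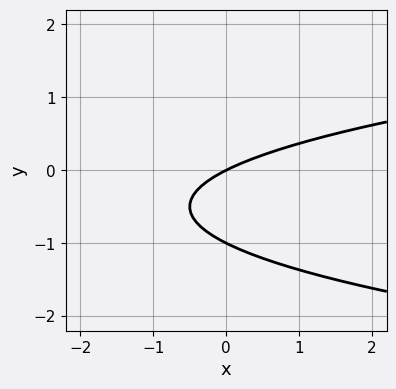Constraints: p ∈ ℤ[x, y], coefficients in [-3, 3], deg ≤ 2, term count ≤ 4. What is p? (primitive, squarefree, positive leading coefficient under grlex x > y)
2*y^2 - x + 2*y

1. deg p = 2.
2. From the visible intercepts: among the integer gridlines, it crosses the y-axis at y ∈ {-1, 0}; it meets the x-axis at x = 0 (among the integer gridlines).
3. Together with the visible shape, these determine p as stated.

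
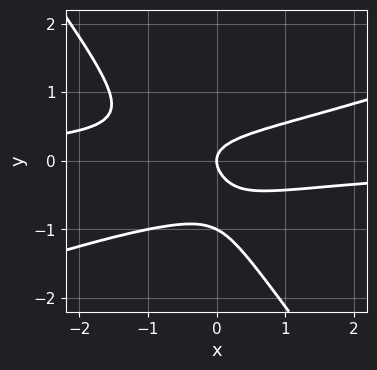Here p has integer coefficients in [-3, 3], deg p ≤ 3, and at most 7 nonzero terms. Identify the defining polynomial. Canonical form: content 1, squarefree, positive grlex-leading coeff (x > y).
x^2*y - 2*x*y^2 - 2*y^3 - 2*y^2 + x

(a) deg p = 3. The shape is more complex than any degree-2 curve.
(b) Checking where it meets the axes: among the integer gridlines, it crosses the y-axis at y ∈ {-1, 0}; one x-axis crossing is at x = 0.
(c) Solving for integer coefficients yields p as stated.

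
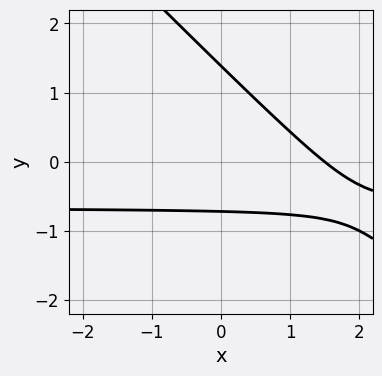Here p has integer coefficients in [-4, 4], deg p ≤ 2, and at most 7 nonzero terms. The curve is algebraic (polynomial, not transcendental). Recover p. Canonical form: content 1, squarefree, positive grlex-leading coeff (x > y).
3*x*y + 3*y^2 + 2*x - 2*y - 3

deg p = 2. No degree-1 curve has this shape.
Putting this together gives p.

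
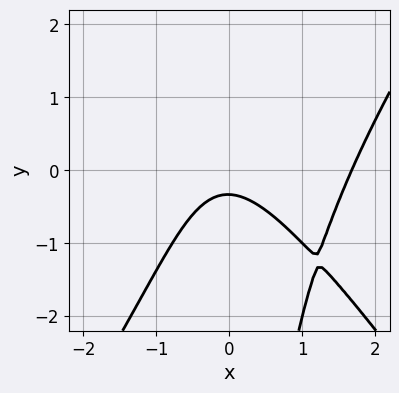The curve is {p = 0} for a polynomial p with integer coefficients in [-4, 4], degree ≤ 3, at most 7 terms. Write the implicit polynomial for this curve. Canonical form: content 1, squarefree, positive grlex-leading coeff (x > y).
First, degree: the shape is more complex than any degree-2 curve, so deg p = 3.
Finally, matching integer coefficients to the picture gives p.

2*x^3 - x*y^2 - 3*x^2 - 3*y - 1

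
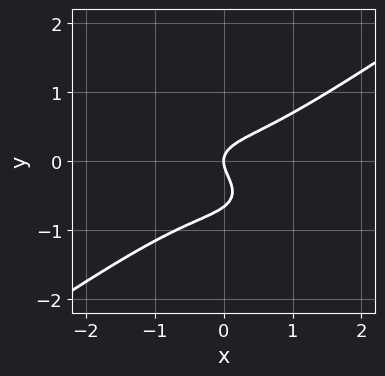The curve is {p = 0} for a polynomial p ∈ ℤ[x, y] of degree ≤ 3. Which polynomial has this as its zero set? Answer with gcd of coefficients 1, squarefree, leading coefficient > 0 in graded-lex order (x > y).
x^3 - 3*y^3 - 2*y^2 + x

1. The degree is 3 — no degree-2 curve has this shape.
2. Checking where it meets the axes: it meets the x-axis at x = 0 (among the integer gridlines); it crosses the y-axis at the gridline y = 0.
3. Fitting integer coefficients to these (and the overall shape) gives p.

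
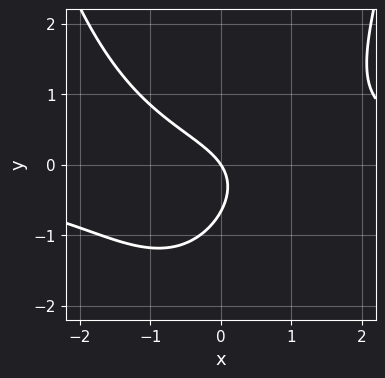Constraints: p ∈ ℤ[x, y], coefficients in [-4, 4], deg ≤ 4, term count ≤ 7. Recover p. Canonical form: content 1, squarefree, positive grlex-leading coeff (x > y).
2*x^2*y + x*y - 3*y^2 - 3*x - 2*y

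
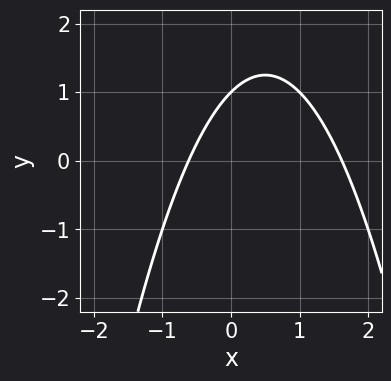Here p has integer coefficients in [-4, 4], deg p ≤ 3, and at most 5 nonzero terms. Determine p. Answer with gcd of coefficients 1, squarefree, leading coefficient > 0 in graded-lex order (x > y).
x^2 - x + y - 1

(a) The degree is 2 — no degree-1 curve has this shape.
(b) Observable constraints: it meets the y-axis at y = 1 (among the integer gridlines).
(c) Fitting integer coefficients to these (and the overall shape) gives p.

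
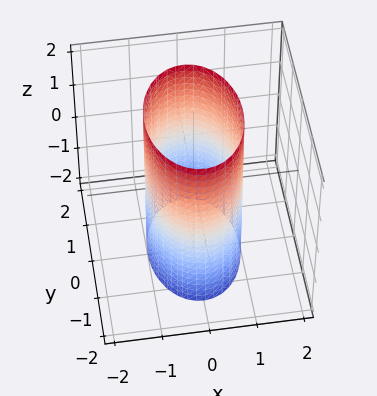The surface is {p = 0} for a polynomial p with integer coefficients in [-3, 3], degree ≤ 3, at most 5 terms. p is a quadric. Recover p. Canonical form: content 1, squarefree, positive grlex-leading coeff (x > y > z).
(a) deg p = 2.
(b) Symmetries: mirror symmetry y ↦ −y ⇒ only even powers of y; it's symmetric under x → −x, forcing even powers of x; the z ↦ −z reflection is a symmetry, so z appears only in even powers.
(c) Against the integer gridlines: the surface avoids every integer z-axis point in the box; among the integer gridlines, it crosses the x-axis at x ∈ {-1, 1}.
(d) Matching integer coefficients to the picture gives p.

2*x^2 + y^2 - 2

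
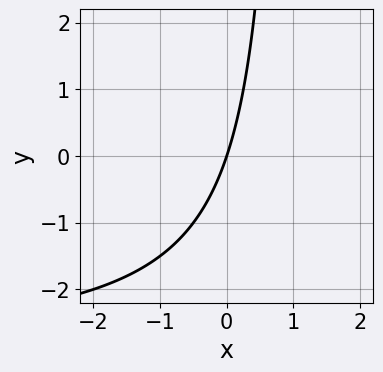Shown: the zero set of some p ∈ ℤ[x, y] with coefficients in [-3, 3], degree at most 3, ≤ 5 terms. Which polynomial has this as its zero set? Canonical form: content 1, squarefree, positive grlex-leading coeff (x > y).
deg p = 2. The shape is more complex than any degree-1 curve.
From the visible intercepts: it crosses the x-axis at the gridline x = 0; it crosses the y-axis at the gridline y = 0.
Assembling these constraints gives the stated polynomial.

x*y + 3*x - y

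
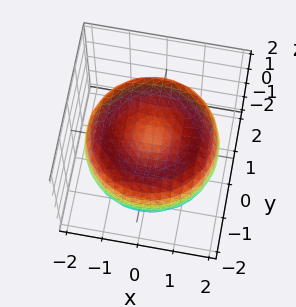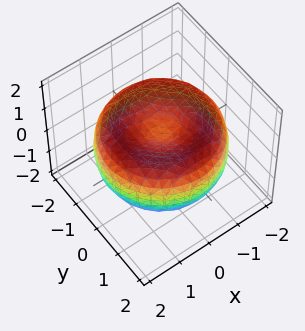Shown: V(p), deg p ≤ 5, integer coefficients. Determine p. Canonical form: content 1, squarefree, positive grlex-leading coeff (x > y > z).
x^4 + 2*x^2*y^2 + y^4 - 3*x^2 - 3*y^2 + 3*z^2 - 1

1. Degree: no degree-3 surface has this shape, so deg p = 4.
2. Symmetries: rotational symmetry about the z-axis ⇒ p depends on x, y only through x² + y².
3. From the axis intercepts and sections: a circular section at z = 0 has radius between 1 and 2.
4. Putting this together gives p.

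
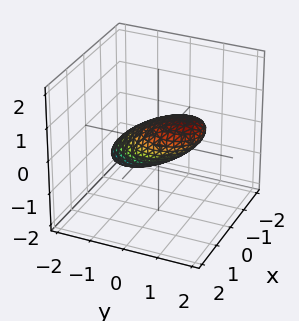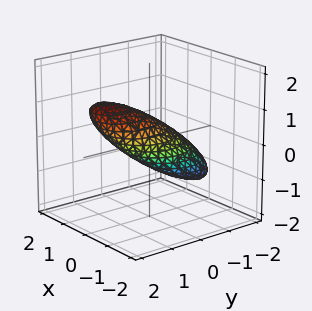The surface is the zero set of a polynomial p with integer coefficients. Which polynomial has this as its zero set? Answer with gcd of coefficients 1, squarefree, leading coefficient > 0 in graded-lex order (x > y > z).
x^2 - x*z + y^2 - 2*y*z + 2*z^2 - 1

1. deg p = 2.
2. Reading off the gridlines: the x-axis gridline crossings are at x ∈ {-1, 1}; the y-axis gridline crossings are at y ∈ {-1, 1}.
3. Putting this together gives p.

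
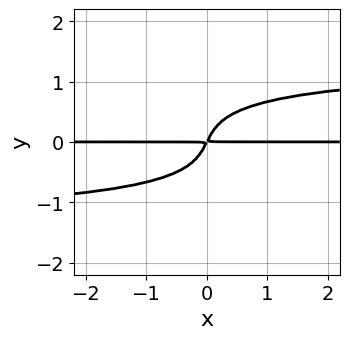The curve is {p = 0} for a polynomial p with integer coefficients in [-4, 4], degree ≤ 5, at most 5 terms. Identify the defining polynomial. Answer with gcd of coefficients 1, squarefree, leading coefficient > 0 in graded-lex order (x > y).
First, deg p = 4.
Next, reading off the gridlines: the visible x-axis segment lies entirely on the curve.
Finally, the integer polynomial consistent with all of this is the stated p.

x*y^3 + 3*y^4 - 2*x*y + y^2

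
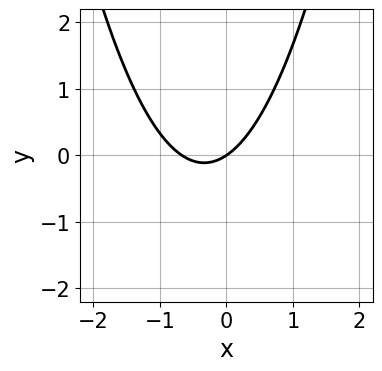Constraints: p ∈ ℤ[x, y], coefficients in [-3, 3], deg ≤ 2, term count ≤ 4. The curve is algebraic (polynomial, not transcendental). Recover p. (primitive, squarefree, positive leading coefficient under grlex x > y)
The degree is 2 — no degree-1 curve has this shape.
Observable constraints: it crosses the x-axis at the gridline x = 0; it meets the y-axis at y = 0 (among the integer gridlines).
Assembling these constraints gives the stated polynomial.

3*x^2 + 2*x - 3*y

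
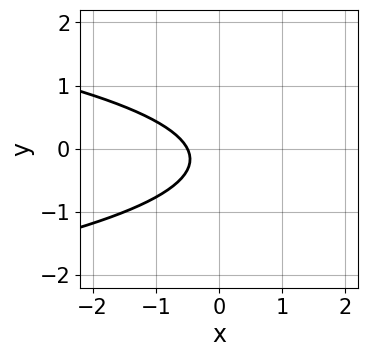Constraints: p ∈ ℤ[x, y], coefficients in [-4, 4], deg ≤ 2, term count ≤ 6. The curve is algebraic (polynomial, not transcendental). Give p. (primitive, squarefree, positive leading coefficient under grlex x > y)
(a) Degree: no degree-1 curve has this shape, so deg p = 2.
(b) Reading off the gridlines: no y-intercept at any integer in the box.
(c) Together with the visible shape, these determine p as stated.

3*y^2 + 2*x + y + 1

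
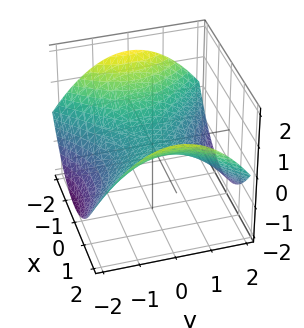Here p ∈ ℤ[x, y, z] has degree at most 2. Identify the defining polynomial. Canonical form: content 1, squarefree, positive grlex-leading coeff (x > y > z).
x^2 - y^2 - 3*z

1. Degree: a saddle surface; a quadric, so deg p = 2.
2. Symmetries: mirror symmetry x ↦ −x ⇒ only even powers of x; it's symmetric under y → −y, forcing even powers of y.
3. From the axis intercepts and sections: one z-axis crossing is at z = 0; one x-axis crossing is at x = 0.
4. Fitting integer coefficients to these (and the overall shape) gives p.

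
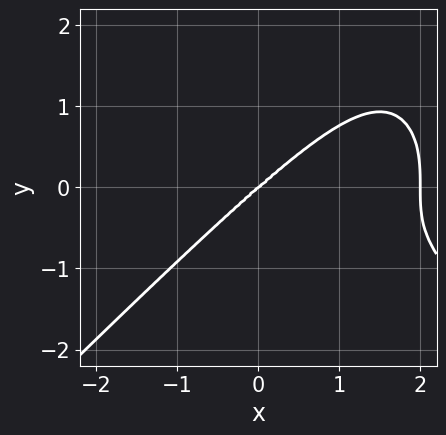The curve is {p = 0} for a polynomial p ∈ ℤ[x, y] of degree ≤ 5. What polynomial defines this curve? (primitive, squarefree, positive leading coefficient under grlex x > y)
First, deg p = 4. The shape is more complex than any degree-3 curve.
Then, reading off the gridlines: the x-axis gridline crossings are at x ∈ {0, 2}; it crosses the y-axis at the gridline y = 0.
Finally, fitting integer coefficients to these (and the overall shape) gives p.

x^4 - y^4 - 2*x^3 + 3*y^3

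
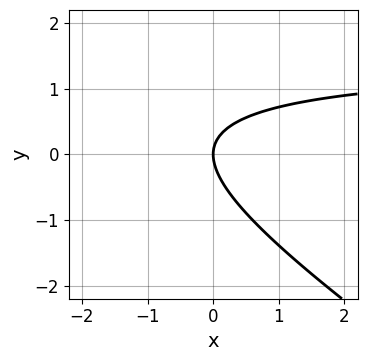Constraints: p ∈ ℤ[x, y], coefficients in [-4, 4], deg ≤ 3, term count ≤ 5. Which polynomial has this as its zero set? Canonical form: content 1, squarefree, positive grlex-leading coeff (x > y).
2*x*y + 3*y^2 - 3*x

deg p = 2.
Reading off the gridlines: one x-axis crossing is at x = 0; it meets the y-axis at y = 0 (among the integer gridlines).
Putting this together gives p.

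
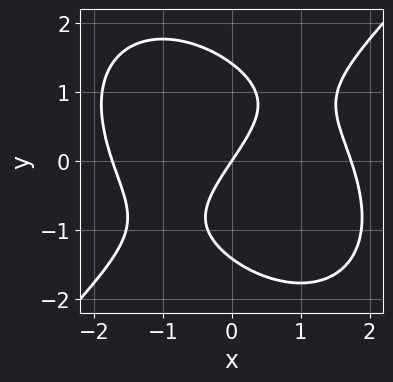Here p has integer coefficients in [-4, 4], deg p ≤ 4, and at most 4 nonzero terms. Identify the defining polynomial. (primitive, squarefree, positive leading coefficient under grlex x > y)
x^3 - y^3 - 3*x + 2*y

1. The degree is 3 — a generic line meets the curve in up to 3 points.
2. From the axis intercepts and sections: one y-axis crossing is at y = 0; one x-axis crossing is at x = 0.
3. Matching integer coefficients to the picture gives p.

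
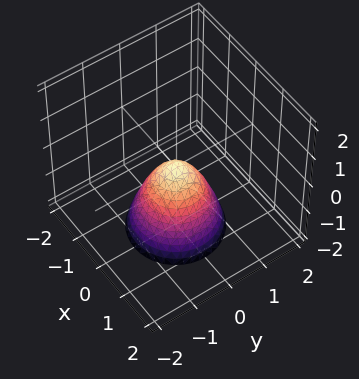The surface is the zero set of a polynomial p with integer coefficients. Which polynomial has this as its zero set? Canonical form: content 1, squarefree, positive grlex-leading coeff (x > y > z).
3*x^2 + 3*y^2 + 2*z

The degree is 2 — a paraboloid; a quadric.
Symmetry: every cross-section ⟂ z is a circle, so x, y appear only via x² + y².
Reading off the gridlines: it meets the x-axis at x = 0 (among the integer gridlines); a circular section at z = -2 has radius between 1 and 2; it crosses the y-axis at the gridline y = 0.
Putting this together gives p.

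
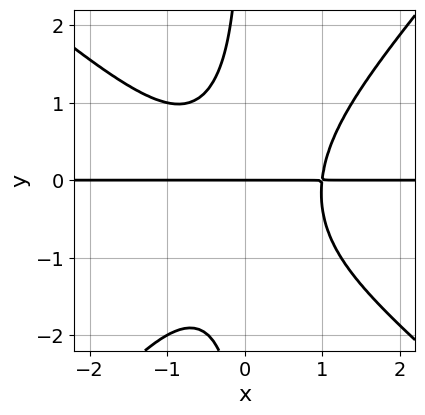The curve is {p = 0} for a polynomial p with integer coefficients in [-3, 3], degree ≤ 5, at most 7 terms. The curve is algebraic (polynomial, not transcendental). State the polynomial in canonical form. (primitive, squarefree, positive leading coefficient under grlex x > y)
deg p = 4.
Against the integer gridlines: it crosses the y-axis at the gridline y = 0; the visible x-axis segment lies entirely on the curve.
Assembling these constraints gives the stated polynomial.

3*x^3*y + x^2*y^2 - 3*x*y^3 - 2*x*y^2 - 3*y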